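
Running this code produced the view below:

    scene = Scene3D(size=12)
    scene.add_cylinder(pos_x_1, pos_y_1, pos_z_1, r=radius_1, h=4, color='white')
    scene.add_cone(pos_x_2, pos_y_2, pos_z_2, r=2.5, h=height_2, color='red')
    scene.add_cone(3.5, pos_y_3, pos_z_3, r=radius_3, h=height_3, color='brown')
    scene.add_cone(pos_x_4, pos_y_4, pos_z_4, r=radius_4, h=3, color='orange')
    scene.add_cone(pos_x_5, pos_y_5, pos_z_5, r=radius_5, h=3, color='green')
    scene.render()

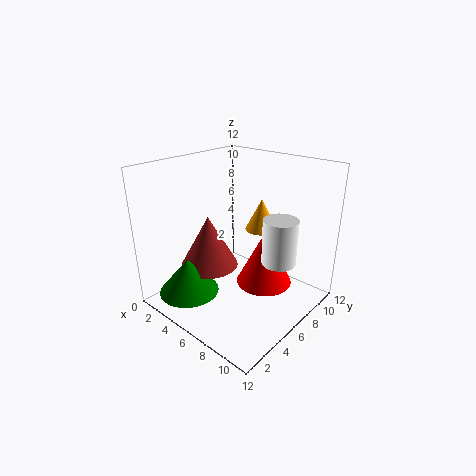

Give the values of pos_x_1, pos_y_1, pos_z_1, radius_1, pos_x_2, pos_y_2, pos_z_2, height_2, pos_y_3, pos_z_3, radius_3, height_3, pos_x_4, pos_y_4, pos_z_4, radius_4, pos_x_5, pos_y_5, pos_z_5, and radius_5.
pos_x_1 = 8.5
pos_y_1 = 8.5
pos_z_1 = 3.5
radius_1 = 1.5
pos_x_2 = 7
pos_y_2 = 8.5
pos_z_2 = 1
height_2 = 5
pos_y_3 = 5
pos_z_3 = 3
radius_3 = 2.5
height_3 = 4.5
pos_x_4 = 5
pos_y_4 = 10.5
pos_z_4 = 5
radius_4 = 1.5
pos_x_5 = 3.5
pos_y_5 = 2.5
pos_z_5 = 1.5
radius_5 = 2.5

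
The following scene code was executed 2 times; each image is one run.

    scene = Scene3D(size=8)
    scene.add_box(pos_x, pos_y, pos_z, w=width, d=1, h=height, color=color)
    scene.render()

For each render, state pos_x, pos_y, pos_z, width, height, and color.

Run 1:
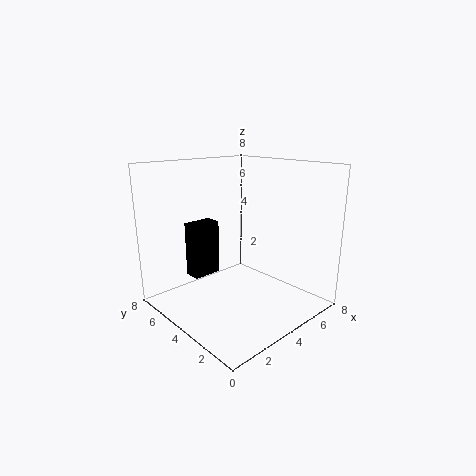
pos_x = 2.5, pos_y = 6, pos_z = 1.25, width = 1.75, height = 3.25, color = 'black'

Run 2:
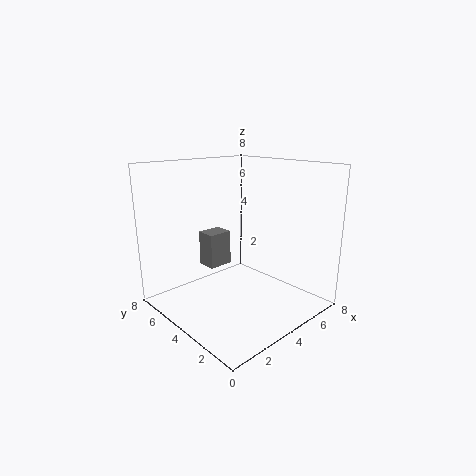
pos_x = 1.75, pos_y = 3.5, pos_z = 3, width = 1.25, height = 1.75, color = 'gray'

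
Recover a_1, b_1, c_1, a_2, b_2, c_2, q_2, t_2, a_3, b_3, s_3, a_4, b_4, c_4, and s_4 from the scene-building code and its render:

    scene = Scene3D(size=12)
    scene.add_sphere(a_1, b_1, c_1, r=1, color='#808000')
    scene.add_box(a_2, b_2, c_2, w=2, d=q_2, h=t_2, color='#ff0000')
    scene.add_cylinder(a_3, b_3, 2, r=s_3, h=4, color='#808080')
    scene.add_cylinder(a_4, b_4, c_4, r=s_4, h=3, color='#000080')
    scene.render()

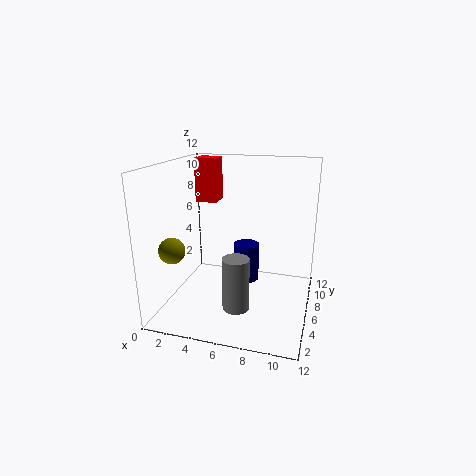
a_1 = 2; b_1 = 2; c_1 = 6; a_2 = 1; b_2 = 9; c_2 = 8; q_2 = 2; t_2 = 4; a_3 = 7; b_3 = 2; s_3 = 1; a_4 = 7; b_4 = 5; c_4 = 3; s_4 = 1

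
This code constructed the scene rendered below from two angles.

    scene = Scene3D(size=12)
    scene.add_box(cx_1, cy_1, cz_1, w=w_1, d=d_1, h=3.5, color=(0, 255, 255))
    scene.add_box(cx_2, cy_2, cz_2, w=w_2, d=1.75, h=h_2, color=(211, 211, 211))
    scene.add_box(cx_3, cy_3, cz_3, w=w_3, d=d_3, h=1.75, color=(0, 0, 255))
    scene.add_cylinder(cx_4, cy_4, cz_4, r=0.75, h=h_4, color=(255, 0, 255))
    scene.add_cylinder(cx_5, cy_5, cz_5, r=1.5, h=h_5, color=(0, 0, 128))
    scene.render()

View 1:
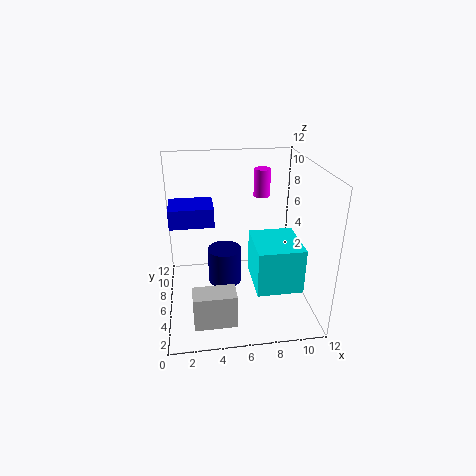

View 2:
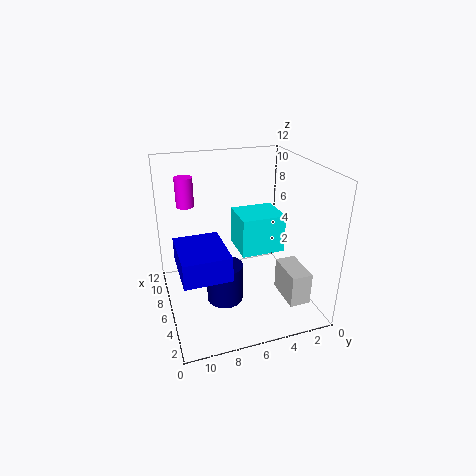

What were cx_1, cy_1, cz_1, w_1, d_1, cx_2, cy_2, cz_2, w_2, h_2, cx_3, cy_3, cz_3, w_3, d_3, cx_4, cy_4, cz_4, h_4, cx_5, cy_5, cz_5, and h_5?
cx_1 = 6.75, cy_1 = 1.25, cz_1 = 3.5, w_1 = 3.5, d_1 = 4, cx_2 = 2, cy_2 = 1, cz_2 = 1, w_2 = 3.25, h_2 = 2.75, cx_3 = 0.25, cy_3 = 8.25, cz_3 = 6, w_3 = 4, d_3 = 3.25, cx_4 = 8.75, cy_4 = 9.75, cz_4 = 8.25, h_4 = 2.5, cx_5 = 5, cy_5 = 7.5, cz_5 = 1, h_5 = 3.25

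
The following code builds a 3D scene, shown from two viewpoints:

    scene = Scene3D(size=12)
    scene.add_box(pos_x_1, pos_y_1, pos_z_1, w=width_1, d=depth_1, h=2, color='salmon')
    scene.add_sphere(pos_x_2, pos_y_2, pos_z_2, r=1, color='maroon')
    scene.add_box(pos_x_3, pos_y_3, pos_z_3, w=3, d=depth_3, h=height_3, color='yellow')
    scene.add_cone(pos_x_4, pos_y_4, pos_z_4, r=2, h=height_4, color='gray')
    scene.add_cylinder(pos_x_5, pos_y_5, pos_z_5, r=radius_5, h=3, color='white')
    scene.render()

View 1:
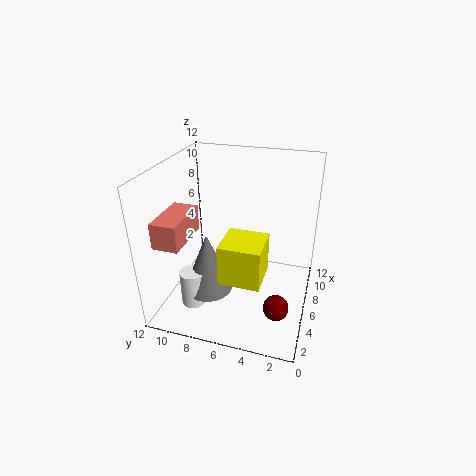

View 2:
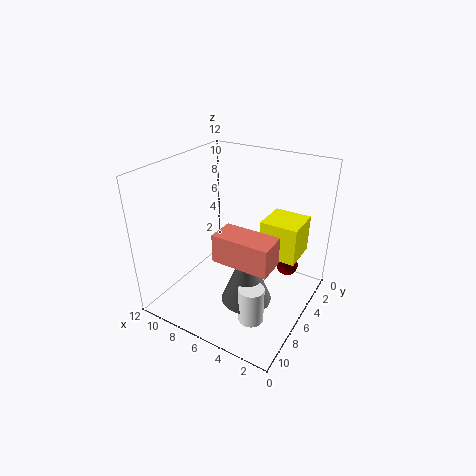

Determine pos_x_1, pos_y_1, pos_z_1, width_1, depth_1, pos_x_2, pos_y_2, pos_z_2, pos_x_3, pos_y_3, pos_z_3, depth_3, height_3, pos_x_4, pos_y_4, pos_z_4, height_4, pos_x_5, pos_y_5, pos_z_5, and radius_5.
pos_x_1 = 1
pos_y_1 = 9
pos_z_1 = 7
width_1 = 4
depth_1 = 2
pos_x_2 = 3
pos_y_2 = 2
pos_z_2 = 2
pos_x_3 = 1
pos_y_3 = 3
pos_z_3 = 5
depth_3 = 3
height_3 = 3
pos_x_4 = 4
pos_y_4 = 8
pos_z_4 = 2
height_4 = 5
pos_x_5 = 3
pos_y_5 = 9
pos_z_5 = 1
radius_5 = 1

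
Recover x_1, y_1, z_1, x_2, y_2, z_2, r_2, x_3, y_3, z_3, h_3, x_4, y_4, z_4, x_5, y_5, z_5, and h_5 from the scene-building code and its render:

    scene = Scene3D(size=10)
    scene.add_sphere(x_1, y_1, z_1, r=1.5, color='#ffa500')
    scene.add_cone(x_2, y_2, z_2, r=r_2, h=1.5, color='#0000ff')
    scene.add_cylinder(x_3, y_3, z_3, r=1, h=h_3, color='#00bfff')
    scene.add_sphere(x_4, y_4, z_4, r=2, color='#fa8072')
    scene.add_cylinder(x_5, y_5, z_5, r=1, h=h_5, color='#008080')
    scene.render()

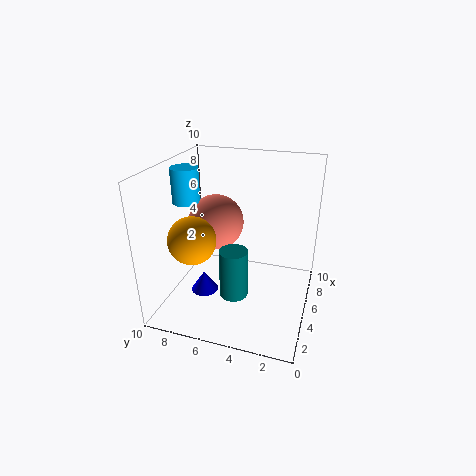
x_1 = 2; y_1 = 7; z_1 = 6; x_2 = 4.5; y_2 = 7.5; z_2 = 0.5; r_2 = 1; x_3 = 5.5; y_3 = 9; z_3 = 7; h_3 = 2.5; x_4 = 6; y_4 = 7; z_4 = 5.5; x_5 = 4; y_5 = 5; z_5 = 1; h_5 = 3.5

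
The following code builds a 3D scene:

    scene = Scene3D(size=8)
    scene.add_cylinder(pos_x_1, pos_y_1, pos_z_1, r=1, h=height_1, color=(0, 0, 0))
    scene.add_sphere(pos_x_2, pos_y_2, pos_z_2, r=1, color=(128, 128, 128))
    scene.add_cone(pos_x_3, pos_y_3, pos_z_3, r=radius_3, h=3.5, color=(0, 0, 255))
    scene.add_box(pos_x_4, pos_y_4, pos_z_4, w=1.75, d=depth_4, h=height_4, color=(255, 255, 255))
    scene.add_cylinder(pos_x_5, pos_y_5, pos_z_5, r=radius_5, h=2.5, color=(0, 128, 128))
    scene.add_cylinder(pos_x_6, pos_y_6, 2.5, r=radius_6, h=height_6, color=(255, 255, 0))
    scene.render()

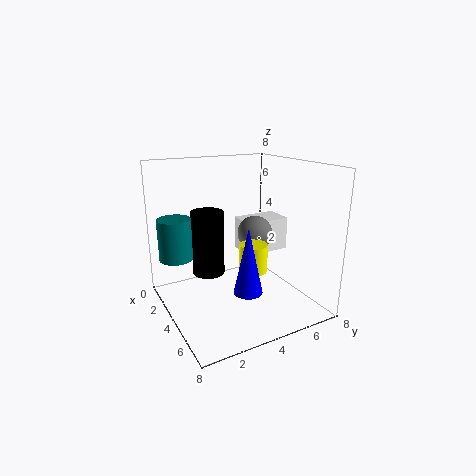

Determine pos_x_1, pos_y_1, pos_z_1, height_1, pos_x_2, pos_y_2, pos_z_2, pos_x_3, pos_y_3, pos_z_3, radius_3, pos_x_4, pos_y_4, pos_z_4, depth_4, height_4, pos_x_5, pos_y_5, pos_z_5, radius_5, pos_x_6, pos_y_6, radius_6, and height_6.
pos_x_1 = 1.5
pos_y_1 = 3.25
pos_z_1 = 1
height_1 = 4
pos_x_2 = 3.75
pos_y_2 = 5.25
pos_z_2 = 4
pos_x_3 = 6
pos_y_3 = 3.5
pos_z_3 = 1.75
radius_3 = 0.75
pos_x_4 = 1.75
pos_y_4 = 5
pos_z_4 = 2.5
depth_4 = 2.75
height_4 = 2
pos_x_5 = 1.25
pos_y_5 = 1.25
pos_z_5 = 2.25
radius_5 = 1
pos_x_6 = 5.25
pos_y_6 = 4.25
radius_6 = 0.75
height_6 = 1.5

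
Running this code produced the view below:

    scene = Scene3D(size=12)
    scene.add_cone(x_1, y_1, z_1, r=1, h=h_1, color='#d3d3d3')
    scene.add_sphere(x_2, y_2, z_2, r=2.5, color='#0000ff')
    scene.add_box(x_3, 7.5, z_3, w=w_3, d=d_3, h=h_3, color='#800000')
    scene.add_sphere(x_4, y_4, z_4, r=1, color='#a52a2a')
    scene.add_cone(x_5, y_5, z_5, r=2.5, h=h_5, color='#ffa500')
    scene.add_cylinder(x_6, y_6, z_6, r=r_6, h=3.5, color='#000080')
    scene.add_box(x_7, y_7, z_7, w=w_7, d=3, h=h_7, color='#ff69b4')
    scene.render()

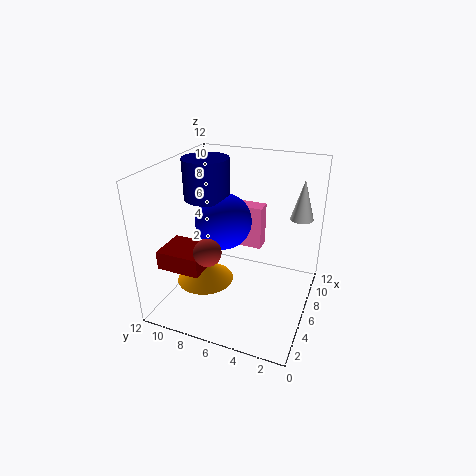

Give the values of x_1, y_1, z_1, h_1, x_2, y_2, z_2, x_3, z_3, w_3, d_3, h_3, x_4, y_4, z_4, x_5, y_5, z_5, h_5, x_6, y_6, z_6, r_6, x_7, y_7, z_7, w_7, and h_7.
x_1 = 9.5
y_1 = 1.5
z_1 = 7
h_1 = 3.5
x_2 = 7.5
y_2 = 8
z_2 = 6.5
x_3 = 1.5
z_3 = 4.5
w_3 = 3
d_3 = 3.5
h_3 = 1.5
x_4 = 1.5
y_4 = 6.5
z_4 = 7
x_5 = 5.5
y_5 = 9
z_5 = 1.5
h_5 = 2
x_6 = 7.5
y_6 = 9.5
z_6 = 8.5
r_6 = 2
x_7 = 9
y_7 = 5
z_7 = 3.5
w_7 = 1.5
h_7 = 4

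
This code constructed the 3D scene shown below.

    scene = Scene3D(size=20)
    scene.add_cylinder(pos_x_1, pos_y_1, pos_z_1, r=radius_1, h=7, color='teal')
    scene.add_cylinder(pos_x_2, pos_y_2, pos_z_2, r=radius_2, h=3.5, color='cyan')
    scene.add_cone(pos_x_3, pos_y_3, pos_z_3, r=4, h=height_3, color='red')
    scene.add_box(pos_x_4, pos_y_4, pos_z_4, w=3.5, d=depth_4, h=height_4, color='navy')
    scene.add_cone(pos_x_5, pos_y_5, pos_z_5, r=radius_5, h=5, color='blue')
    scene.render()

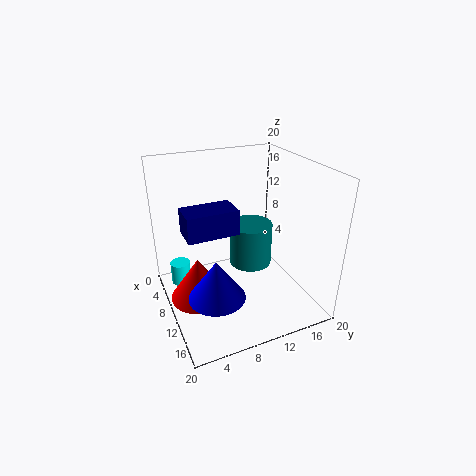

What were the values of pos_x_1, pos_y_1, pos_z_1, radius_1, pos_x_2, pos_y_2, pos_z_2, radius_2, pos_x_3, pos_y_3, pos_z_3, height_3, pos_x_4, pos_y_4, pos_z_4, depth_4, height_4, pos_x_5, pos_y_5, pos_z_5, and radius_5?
pos_x_1 = 4
pos_y_1 = 15
pos_z_1 = 1.5
radius_1 = 3.5
pos_x_2 = 3.5
pos_y_2 = 3
pos_z_2 = 0.5
radius_2 = 1.5
pos_x_3 = 10
pos_y_3 = 4
pos_z_3 = 2
height_3 = 6
pos_x_4 = 12.5
pos_y_4 = 1.5
pos_z_4 = 14
depth_4 = 6
height_4 = 3
pos_x_5 = 16
pos_y_5 = 4.5
pos_z_5 = 6
radius_5 = 3.5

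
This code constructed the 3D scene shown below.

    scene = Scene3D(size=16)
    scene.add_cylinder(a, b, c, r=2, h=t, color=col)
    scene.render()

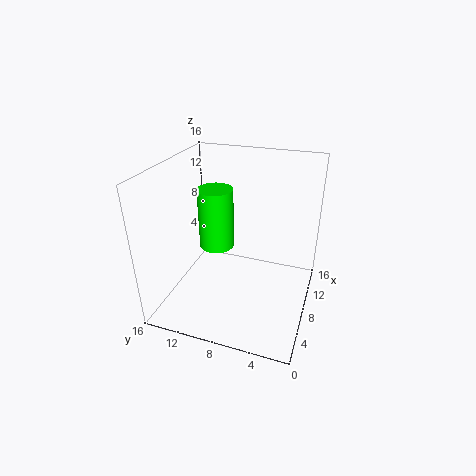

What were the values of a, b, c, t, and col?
a = 9
b = 11
c = 6
t = 7
col = 'lime'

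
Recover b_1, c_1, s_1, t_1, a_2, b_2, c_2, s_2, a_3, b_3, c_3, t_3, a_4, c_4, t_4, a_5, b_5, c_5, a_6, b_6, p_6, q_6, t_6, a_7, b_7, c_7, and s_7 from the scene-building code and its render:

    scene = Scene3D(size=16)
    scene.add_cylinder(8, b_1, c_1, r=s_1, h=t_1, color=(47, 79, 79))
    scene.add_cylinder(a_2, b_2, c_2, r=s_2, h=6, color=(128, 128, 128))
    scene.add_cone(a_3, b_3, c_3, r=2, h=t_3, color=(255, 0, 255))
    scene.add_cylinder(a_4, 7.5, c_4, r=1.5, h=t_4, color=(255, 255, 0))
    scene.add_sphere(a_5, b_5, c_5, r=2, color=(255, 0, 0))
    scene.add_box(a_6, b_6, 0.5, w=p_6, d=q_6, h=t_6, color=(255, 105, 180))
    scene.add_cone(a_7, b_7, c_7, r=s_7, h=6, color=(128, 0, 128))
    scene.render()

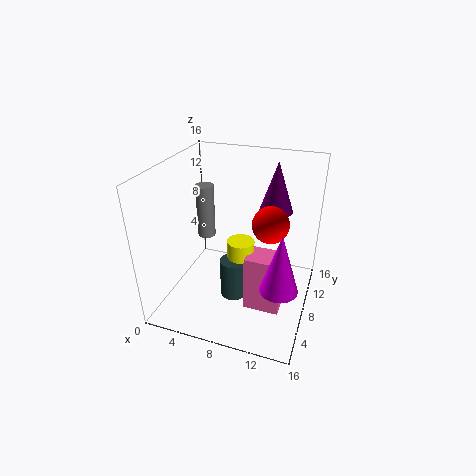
b_1 = 6.5, c_1 = 1.5, s_1 = 1.5, t_1 = 4.5, a_2 = 4, b_2 = 8.5, c_2 = 7.5, s_2 = 1, a_3 = 13.5, b_3 = 5, c_3 = 4.5, t_3 = 6.5, a_4 = 8.5, c_4 = 3, t_4 = 5, a_5 = 11.5, b_5 = 8.5, c_5 = 10, a_6 = 9.5, b_6 = 5.5, p_6 = 4, q_6 = 3, t_6 = 6.5, a_7 = 11, b_7 = 13, c_7 = 9.5, s_7 = 2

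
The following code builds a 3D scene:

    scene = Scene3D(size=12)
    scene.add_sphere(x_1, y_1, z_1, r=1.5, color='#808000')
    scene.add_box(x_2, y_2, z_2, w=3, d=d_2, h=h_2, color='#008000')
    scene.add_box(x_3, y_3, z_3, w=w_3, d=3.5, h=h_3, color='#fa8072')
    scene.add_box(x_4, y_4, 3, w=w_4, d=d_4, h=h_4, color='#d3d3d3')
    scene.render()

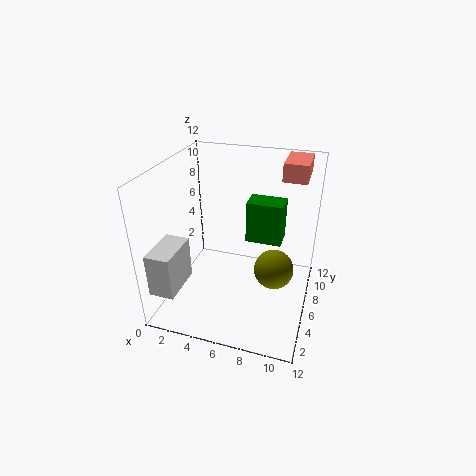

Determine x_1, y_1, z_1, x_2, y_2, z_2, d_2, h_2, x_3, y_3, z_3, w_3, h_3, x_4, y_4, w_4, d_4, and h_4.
x_1 = 9.5
y_1 = 4
z_1 = 5
x_2 = 6.5
y_2 = 6.5
z_2 = 5.5
d_2 = 2
h_2 = 3.5
x_3 = 9
y_3 = 8
z_3 = 10.5
w_3 = 2
h_3 = 1.5
x_4 = 0.5
y_4 = 0.5
w_4 = 2
d_4 = 3.5
h_4 = 3.5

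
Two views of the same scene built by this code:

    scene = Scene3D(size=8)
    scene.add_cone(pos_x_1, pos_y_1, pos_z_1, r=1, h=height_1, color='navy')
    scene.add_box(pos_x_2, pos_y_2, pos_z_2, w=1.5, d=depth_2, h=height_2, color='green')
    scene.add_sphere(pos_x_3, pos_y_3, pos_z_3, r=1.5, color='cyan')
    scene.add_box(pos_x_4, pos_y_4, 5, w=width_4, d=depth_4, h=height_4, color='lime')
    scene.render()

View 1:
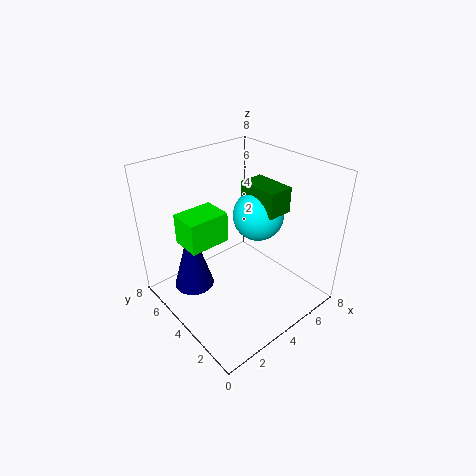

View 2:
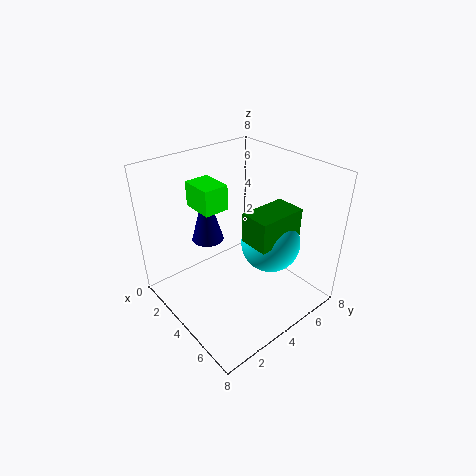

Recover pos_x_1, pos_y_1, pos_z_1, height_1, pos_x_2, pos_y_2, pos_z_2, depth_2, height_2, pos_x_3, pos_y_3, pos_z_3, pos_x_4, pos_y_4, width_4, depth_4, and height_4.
pos_x_1 = 1, pos_y_1 = 4, pos_z_1 = 2.5, height_1 = 3.5, pos_x_2 = 5.5, pos_y_2 = 3, pos_z_2 = 5, depth_2 = 2.5, height_2 = 1.5, pos_x_3 = 6, pos_y_3 = 4.5, pos_z_3 = 4.5, pos_x_4 = 0.5, pos_y_4 = 3, width_4 = 2, depth_4 = 1.5, height_4 = 1.5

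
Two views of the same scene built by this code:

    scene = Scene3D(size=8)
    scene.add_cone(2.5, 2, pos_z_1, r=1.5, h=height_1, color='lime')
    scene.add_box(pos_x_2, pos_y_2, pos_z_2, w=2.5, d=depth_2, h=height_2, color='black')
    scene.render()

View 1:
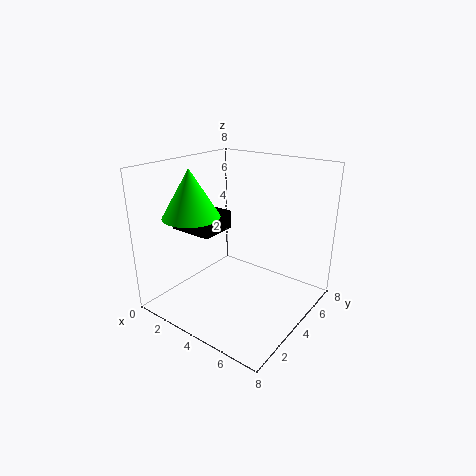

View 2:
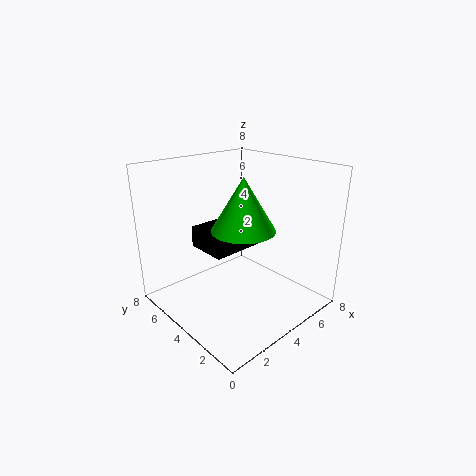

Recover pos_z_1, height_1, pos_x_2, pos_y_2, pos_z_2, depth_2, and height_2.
pos_z_1 = 5.5; height_1 = 2.5; pos_x_2 = 1; pos_y_2 = 2; pos_z_2 = 4.5; depth_2 = 2; height_2 = 1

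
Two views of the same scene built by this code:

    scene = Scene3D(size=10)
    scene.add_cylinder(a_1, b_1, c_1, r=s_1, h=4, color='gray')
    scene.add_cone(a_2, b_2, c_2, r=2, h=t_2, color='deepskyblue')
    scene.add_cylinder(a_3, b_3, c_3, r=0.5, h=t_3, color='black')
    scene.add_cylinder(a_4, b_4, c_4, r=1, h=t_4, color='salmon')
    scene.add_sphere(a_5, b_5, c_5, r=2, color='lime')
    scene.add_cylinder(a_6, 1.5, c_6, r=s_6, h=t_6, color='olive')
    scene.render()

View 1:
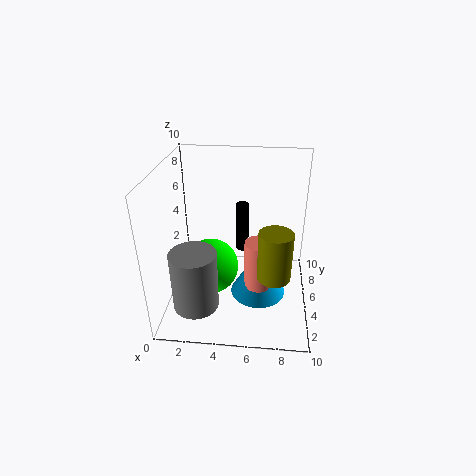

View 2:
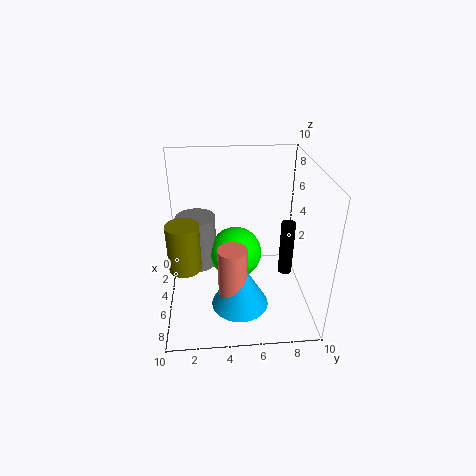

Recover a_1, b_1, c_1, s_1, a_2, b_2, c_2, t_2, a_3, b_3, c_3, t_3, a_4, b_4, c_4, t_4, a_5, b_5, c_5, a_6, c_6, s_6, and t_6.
a_1 = 2.5; b_1 = 2; c_1 = 1.5; s_1 = 1.5; a_2 = 6.5; b_2 = 5; c_2 = 0.5; t_2 = 3.5; a_3 = 5; b_3 = 8.5; c_3 = 2; t_3 = 4; a_4 = 6.5; b_4 = 4.5; c_4 = 1.5; t_4 = 3.5; a_5 = 3; b_5 = 5; c_5 = 2.5; a_6 = 7.5; c_6 = 4.5; s_6 = 1; t_6 = 3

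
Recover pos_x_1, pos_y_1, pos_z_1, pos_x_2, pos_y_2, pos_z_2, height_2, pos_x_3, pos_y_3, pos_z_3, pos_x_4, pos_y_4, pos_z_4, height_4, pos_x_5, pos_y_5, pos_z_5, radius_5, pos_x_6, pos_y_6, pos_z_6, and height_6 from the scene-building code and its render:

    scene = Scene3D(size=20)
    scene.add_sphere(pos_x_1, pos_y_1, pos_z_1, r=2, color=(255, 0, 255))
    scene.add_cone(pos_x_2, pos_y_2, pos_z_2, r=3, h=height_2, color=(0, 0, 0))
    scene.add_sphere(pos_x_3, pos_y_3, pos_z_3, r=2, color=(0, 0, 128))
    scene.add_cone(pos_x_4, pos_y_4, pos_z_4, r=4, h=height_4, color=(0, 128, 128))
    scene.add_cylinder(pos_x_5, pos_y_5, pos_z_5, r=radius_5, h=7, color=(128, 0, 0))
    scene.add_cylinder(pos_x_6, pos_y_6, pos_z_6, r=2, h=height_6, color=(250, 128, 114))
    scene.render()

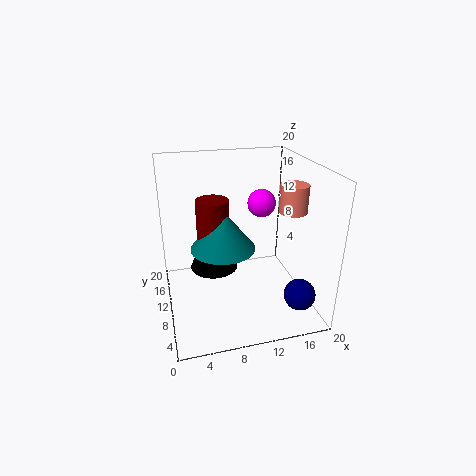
pos_x_1 = 14; pos_y_1 = 12; pos_z_1 = 14; pos_x_2 = 6; pos_y_2 = 7; pos_z_2 = 8; height_2 = 7; pos_x_3 = 16; pos_y_3 = 2; pos_z_3 = 5; pos_x_4 = 7; pos_y_4 = 6; pos_z_4 = 11; height_4 = 5; pos_x_5 = 6; pos_y_5 = 7; pos_z_5 = 10; radius_5 = 2; pos_x_6 = 18; pos_y_6 = 10; pos_z_6 = 13; height_6 = 4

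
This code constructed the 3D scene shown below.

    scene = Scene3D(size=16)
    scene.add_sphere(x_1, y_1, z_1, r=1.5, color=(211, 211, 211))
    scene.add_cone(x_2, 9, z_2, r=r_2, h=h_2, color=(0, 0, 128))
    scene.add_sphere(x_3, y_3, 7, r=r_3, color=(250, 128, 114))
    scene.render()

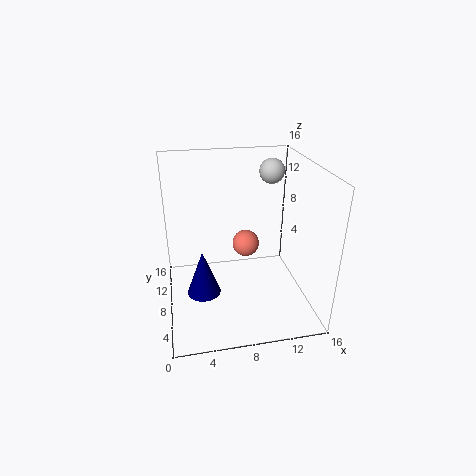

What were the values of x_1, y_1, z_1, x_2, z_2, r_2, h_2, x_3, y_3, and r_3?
x_1 = 13
y_1 = 12.5
z_1 = 14
x_2 = 4
z_2 = 0.5
r_2 = 2
h_2 = 5.5
x_3 = 9
y_3 = 8.5
r_3 = 1.5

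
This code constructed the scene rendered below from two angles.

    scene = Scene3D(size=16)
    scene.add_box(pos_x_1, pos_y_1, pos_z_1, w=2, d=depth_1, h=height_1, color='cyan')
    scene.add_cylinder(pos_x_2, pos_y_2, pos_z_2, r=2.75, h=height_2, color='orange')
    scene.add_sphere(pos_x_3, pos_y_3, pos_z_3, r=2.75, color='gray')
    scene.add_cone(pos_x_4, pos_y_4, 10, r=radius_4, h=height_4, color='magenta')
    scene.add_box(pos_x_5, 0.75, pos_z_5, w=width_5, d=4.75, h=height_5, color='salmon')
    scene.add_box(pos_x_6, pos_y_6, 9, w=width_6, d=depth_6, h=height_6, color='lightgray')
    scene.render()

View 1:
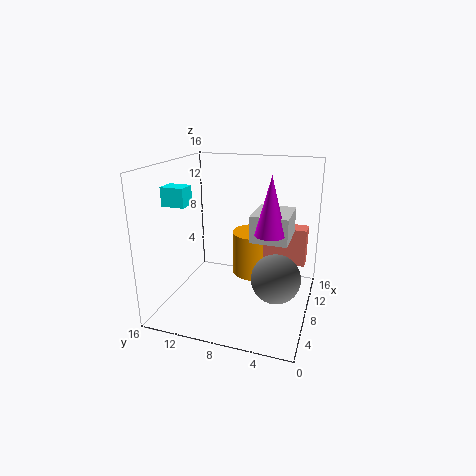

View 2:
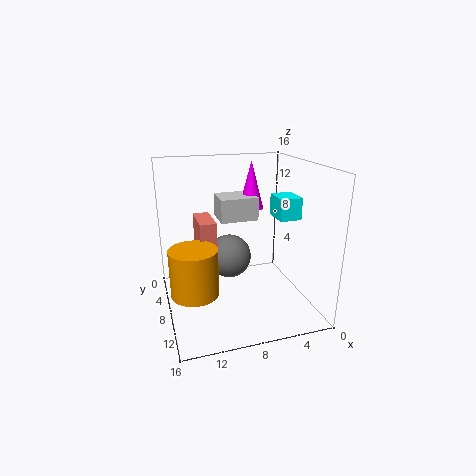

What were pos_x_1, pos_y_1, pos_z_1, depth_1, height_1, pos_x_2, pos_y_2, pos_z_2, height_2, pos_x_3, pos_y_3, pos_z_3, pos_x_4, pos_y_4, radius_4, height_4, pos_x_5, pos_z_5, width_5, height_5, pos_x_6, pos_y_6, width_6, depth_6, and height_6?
pos_x_1 = 4.25; pos_y_1 = 12.5; pos_z_1 = 12; depth_1 = 2.5; height_1 = 2; pos_x_2 = 13; pos_y_2 = 7.5; pos_z_2 = 1.5; height_2 = 5.5; pos_x_3 = 7.75; pos_y_3 = 3.5; pos_z_3 = 3.75; pos_x_4 = 5; pos_y_4 = 3.75; radius_4 = 1.5; height_4 = 5.75; pos_x_5 = 9.75; pos_z_5 = 4.75; width_5 = 2; height_5 = 4.25; pos_x_6 = 4.75; pos_y_6 = 2; width_6 = 4.5; depth_6 = 3.75; height_6 = 2.75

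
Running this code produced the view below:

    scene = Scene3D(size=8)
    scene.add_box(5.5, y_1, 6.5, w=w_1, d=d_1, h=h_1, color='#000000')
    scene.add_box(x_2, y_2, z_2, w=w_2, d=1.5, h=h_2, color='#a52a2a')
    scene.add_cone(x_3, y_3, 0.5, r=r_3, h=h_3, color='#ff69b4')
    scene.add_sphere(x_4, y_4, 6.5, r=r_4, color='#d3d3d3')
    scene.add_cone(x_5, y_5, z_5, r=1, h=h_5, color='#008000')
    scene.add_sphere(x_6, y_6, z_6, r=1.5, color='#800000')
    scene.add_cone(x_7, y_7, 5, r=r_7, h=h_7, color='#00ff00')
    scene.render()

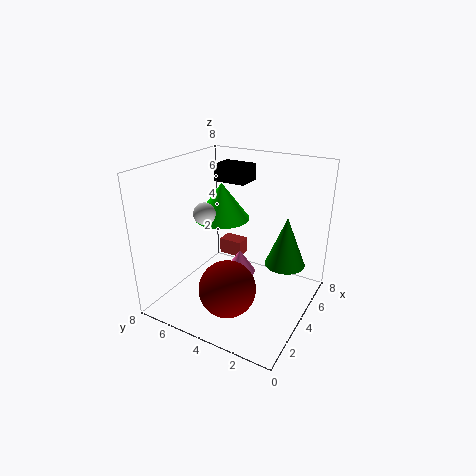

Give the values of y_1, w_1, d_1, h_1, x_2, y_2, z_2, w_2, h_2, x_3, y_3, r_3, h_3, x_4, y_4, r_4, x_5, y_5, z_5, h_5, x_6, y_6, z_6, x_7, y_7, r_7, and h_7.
y_1 = 4.5; w_1 = 1.5; d_1 = 2; h_1 = 1; x_2 = 6; y_2 = 5; z_2 = 1.5; w_2 = 1; h_2 = 1; x_3 = 6; y_3 = 5; r_3 = 1; h_3 = 1.5; x_4 = 1; y_4 = 4; r_4 = 0.5; x_5 = 3.5; y_5 = 1; z_5 = 3.5; h_5 = 2.5; x_6 = 2; y_6 = 3.5; z_6 = 2; x_7 = 4; y_7 = 5; r_7 = 1.5; h_7 = 2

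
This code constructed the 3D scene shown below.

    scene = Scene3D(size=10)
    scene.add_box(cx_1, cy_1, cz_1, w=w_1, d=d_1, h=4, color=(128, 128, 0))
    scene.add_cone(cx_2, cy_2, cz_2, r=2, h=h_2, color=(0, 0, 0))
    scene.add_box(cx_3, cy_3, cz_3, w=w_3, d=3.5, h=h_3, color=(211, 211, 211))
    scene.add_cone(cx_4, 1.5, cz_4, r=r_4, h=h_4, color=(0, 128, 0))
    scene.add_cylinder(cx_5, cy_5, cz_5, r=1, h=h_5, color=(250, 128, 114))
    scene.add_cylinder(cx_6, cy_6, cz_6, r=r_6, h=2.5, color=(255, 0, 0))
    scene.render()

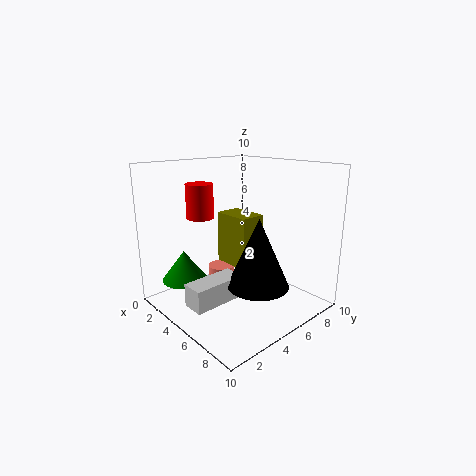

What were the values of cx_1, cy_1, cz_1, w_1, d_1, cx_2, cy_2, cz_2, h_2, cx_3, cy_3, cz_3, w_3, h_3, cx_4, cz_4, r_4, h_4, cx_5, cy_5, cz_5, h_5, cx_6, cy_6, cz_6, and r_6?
cx_1 = 1.5; cy_1 = 6; cz_1 = 2; w_1 = 3; d_1 = 2; cx_2 = 7.5; cy_2 = 4.5; cz_2 = 2.5; h_2 = 4.5; cx_3 = 5; cy_3 = 0.5; cz_3 = 1.5; w_3 = 1.5; h_3 = 1.5; cx_4 = 3.5; cz_4 = 2.5; r_4 = 1.5; h_4 = 2; cx_5 = 2.5; cy_5 = 5.5; cz_5 = 0.5; h_5 = 1.5; cx_6 = 2; cy_6 = 4; cz_6 = 6; r_6 = 1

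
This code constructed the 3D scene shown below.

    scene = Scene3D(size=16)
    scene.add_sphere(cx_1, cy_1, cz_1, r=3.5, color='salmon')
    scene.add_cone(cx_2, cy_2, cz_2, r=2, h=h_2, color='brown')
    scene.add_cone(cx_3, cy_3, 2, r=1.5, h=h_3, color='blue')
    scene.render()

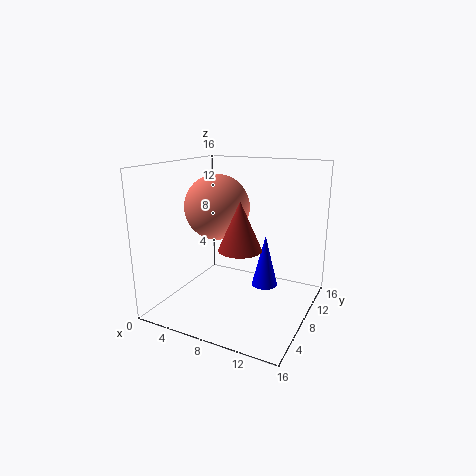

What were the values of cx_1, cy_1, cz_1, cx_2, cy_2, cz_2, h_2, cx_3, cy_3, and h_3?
cx_1 = 6; cy_1 = 7; cz_1 = 11.5; cx_2 = 11; cy_2 = 2.5; cz_2 = 9; h_2 = 4.5; cx_3 = 10.5; cy_3 = 10; h_3 = 6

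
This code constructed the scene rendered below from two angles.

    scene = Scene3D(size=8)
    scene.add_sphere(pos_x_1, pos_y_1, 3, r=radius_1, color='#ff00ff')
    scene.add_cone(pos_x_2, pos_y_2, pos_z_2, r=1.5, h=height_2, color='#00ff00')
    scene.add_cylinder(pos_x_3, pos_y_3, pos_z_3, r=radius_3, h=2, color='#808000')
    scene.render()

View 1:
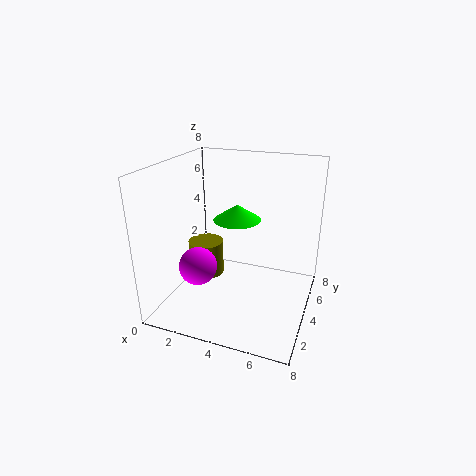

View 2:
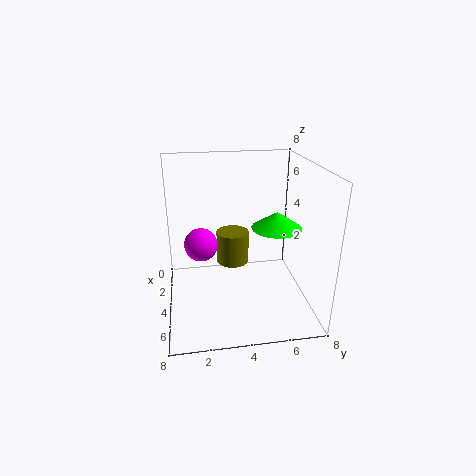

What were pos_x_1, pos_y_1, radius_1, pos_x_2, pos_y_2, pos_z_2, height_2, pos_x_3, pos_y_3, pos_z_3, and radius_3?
pos_x_1 = 2.5
pos_y_1 = 2
radius_1 = 1
pos_x_2 = 3
pos_y_2 = 6.5
pos_z_2 = 4
height_2 = 1
pos_x_3 = 2
pos_y_3 = 4
pos_z_3 = 1.5
radius_3 = 1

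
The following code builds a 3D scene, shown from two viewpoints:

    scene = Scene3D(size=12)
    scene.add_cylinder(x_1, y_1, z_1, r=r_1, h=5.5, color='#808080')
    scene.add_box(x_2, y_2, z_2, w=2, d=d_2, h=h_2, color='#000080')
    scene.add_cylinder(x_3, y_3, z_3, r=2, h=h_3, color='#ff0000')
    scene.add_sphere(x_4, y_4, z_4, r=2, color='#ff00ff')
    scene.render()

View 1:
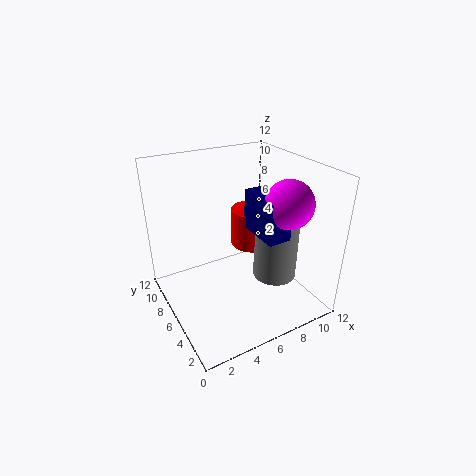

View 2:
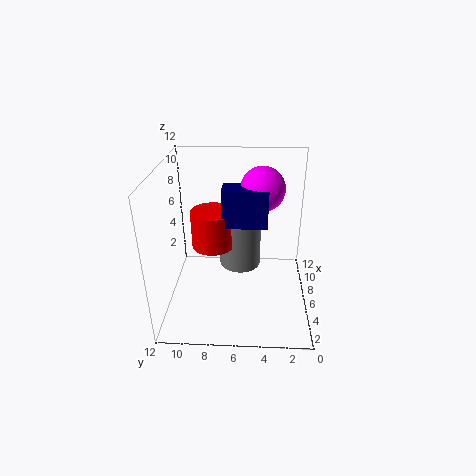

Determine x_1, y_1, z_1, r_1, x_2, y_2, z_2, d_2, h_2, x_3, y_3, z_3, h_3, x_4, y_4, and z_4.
x_1 = 10
y_1 = 6
z_1 = 1
r_1 = 2
x_2 = 7.5
y_2 = 3.5
z_2 = 6
d_2 = 4
h_2 = 3.5
x_3 = 9
y_3 = 8.5
z_3 = 3.5
h_3 = 3.5
x_4 = 9.5
y_4 = 4
z_4 = 9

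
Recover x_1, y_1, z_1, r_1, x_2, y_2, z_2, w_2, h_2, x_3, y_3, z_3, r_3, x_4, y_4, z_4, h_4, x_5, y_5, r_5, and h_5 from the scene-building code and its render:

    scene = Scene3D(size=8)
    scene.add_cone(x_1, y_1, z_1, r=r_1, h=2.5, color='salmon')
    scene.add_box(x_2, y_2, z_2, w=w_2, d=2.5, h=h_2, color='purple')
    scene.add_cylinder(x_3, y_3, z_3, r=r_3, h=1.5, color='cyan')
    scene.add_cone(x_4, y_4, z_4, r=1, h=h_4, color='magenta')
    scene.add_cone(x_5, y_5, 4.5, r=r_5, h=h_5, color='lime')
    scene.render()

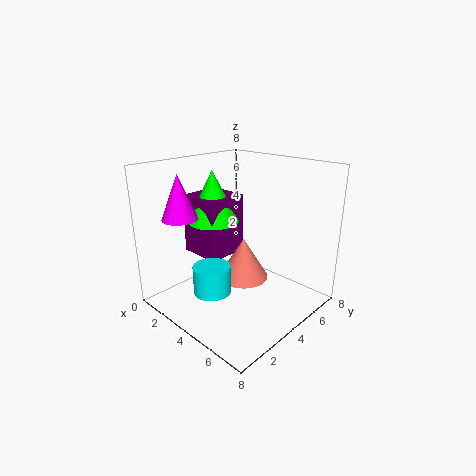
x_1 = 3.5, y_1 = 5, z_1 = 1, r_1 = 1.5, x_2 = 0.5, y_2 = 3, z_2 = 2.5, w_2 = 2.5, h_2 = 3.5, x_3 = 4, y_3 = 2, z_3 = 1.5, r_3 = 1, x_4 = 1.5, y_4 = 2, z_4 = 5, h_4 = 2.5, x_5 = 2, y_5 = 4, r_5 = 1.5, h_5 = 3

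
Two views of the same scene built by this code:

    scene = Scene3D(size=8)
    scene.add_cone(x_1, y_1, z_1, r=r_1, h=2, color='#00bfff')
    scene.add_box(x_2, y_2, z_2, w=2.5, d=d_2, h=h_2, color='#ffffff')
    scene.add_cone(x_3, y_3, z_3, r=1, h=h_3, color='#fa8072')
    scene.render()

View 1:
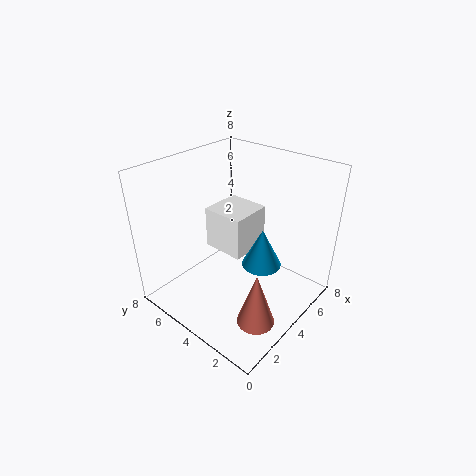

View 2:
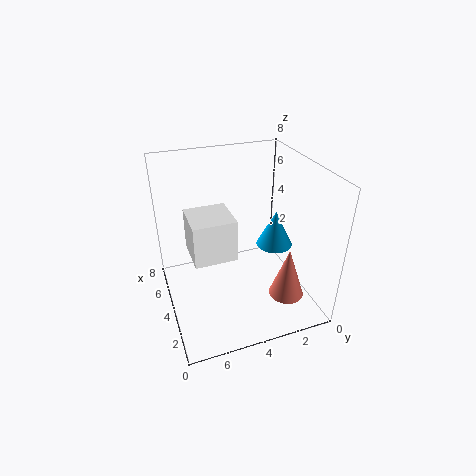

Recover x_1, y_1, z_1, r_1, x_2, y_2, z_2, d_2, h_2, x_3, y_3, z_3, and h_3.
x_1 = 3.5
y_1 = 2
z_1 = 3.5
r_1 = 1
x_2 = 4
y_2 = 4
z_2 = 2.5
d_2 = 2.5
h_2 = 2.5
x_3 = 2.5
y_3 = 1.5
z_3 = 0.5
h_3 = 3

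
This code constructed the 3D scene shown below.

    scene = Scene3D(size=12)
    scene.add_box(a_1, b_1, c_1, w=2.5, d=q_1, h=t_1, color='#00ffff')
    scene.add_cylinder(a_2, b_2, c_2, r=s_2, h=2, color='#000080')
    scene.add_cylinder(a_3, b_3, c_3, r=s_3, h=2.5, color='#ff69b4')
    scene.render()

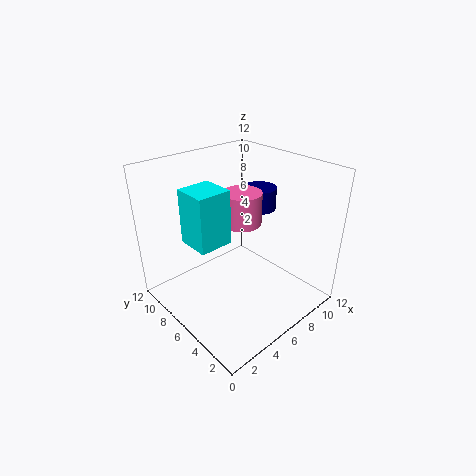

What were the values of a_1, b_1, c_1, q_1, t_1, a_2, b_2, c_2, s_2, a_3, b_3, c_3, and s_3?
a_1 = 1, b_1 = 4, c_1 = 7.5, q_1 = 2.5, t_1 = 4, a_2 = 10, b_2 = 7.5, c_2 = 7, s_2 = 1.5, a_3 = 5.5, b_3 = 5, c_3 = 8, s_3 = 1.5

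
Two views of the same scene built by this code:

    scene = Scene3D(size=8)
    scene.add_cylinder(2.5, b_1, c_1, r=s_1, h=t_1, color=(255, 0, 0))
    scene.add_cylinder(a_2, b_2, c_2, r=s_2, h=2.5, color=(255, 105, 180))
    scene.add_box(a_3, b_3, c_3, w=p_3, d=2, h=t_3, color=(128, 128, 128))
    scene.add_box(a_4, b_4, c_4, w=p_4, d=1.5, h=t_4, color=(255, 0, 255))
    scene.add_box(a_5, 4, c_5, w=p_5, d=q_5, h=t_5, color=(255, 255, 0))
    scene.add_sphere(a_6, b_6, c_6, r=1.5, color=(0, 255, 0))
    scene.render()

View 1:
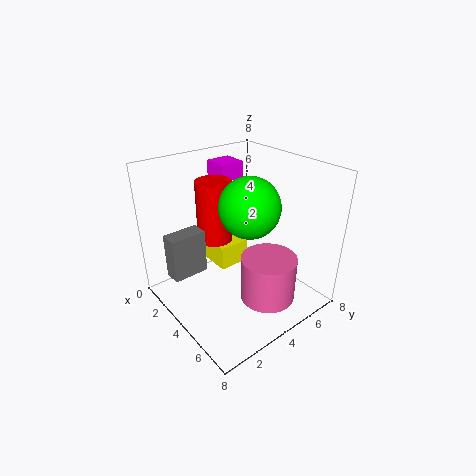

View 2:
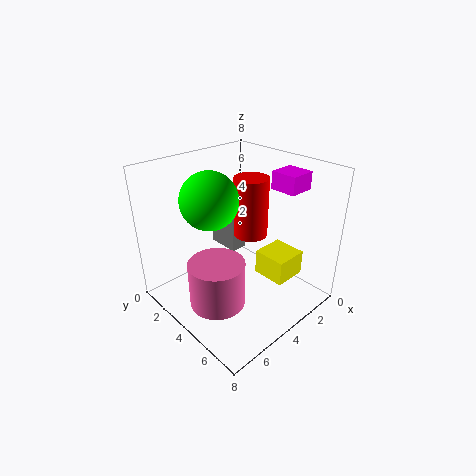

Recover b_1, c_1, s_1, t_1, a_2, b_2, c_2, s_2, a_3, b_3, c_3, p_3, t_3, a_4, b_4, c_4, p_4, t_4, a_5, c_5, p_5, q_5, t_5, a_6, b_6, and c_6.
b_1 = 3.5; c_1 = 3.5; s_1 = 1; t_1 = 3.5; a_2 = 6; b_2 = 4.5; c_2 = 1; s_2 = 1.5; a_3 = 2; b_3 = 0.5; c_3 = 2; p_3 = 1; t_3 = 2.5; a_4 = 0.5; b_4 = 4.5; c_4 = 6.5; p_4 = 1.5; t_4 = 1; a_5 = 0.5; c_5 = 1; p_5 = 2; q_5 = 2; t_5 = 1.5; a_6 = 5.5; b_6 = 3.5; c_6 = 6.5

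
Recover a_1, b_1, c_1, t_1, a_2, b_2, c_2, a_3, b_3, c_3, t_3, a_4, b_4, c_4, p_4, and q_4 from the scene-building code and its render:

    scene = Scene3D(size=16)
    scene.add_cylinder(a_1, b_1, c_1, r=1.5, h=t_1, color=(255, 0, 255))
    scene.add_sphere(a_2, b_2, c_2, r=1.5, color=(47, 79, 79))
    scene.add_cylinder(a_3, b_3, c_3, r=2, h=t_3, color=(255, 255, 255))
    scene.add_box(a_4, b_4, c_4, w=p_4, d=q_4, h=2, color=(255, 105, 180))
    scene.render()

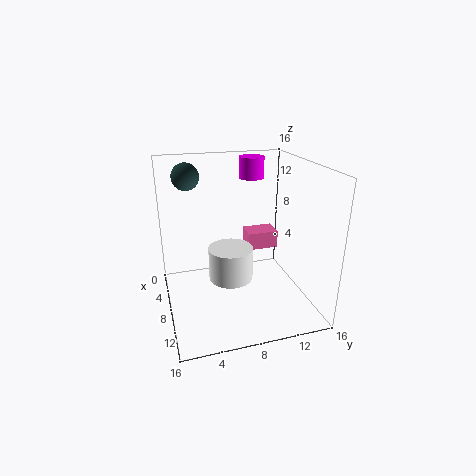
a_1 = 3.5, b_1 = 11, c_1 = 13.5, t_1 = 2.5, a_2 = 5, b_2 = 3, c_2 = 14.5, a_3 = 14, b_3 = 5.5, c_3 = 7, t_3 = 3, a_4 = 5, b_4 = 9.5, c_4 = 6, p_4 = 2.5, q_4 = 3.5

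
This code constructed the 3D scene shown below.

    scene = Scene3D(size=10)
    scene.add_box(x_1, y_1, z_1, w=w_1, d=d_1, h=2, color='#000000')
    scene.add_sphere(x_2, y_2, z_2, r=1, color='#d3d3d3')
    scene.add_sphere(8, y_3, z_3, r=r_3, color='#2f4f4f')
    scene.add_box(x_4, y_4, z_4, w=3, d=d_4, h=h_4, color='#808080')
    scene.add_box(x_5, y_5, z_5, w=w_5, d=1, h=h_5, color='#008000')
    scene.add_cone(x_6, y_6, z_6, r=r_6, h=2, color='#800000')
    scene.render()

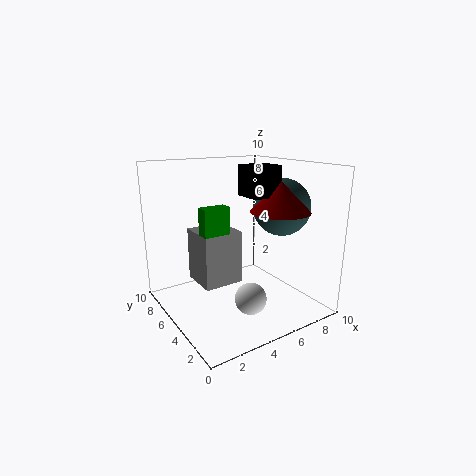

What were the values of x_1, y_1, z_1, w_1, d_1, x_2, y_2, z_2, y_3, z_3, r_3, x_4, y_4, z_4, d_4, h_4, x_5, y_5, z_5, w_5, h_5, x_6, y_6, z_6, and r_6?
x_1 = 5, y_1 = 3, z_1 = 8, w_1 = 2, d_1 = 2, x_2 = 4, y_2 = 2, z_2 = 2, y_3 = 4, z_3 = 7, r_3 = 2, x_4 = 3, y_4 = 6, z_4 = 1, d_4 = 3, h_4 = 4, x_5 = 3, y_5 = 6, z_5 = 3, w_5 = 2, h_5 = 4, x_6 = 7, y_6 = 3, z_6 = 7, r_6 = 2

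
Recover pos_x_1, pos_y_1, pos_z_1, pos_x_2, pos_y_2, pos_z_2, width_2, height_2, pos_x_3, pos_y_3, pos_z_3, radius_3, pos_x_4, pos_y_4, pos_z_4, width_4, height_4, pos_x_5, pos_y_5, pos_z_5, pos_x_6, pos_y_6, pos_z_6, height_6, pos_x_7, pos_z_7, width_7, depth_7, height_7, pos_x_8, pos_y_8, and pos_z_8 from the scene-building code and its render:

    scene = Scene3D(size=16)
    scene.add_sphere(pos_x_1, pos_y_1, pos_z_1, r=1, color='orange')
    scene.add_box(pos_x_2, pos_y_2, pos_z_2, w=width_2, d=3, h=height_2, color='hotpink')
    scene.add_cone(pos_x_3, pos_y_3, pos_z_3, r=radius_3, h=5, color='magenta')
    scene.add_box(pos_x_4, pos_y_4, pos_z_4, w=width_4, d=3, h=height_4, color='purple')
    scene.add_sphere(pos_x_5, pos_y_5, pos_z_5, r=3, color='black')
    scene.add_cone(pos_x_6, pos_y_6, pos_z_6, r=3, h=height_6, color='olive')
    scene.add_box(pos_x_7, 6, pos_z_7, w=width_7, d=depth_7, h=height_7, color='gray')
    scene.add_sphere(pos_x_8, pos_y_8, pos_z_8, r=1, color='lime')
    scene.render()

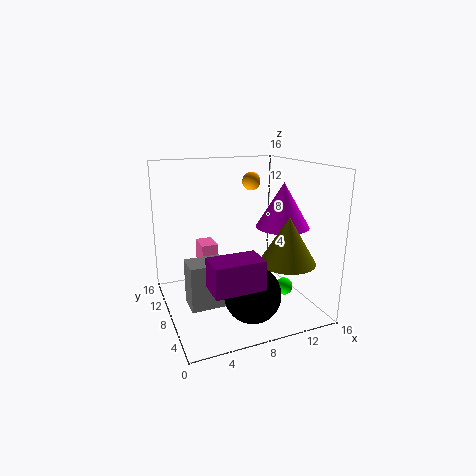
pos_x_1 = 10; pos_y_1 = 9; pos_z_1 = 14; pos_x_2 = 5; pos_y_2 = 12; pos_z_2 = 1; width_2 = 2; height_2 = 5; pos_x_3 = 13; pos_y_3 = 7; pos_z_3 = 9; radius_3 = 3; pos_x_4 = 3; pos_y_4 = 1; pos_z_4 = 5; width_4 = 5; height_4 = 3; pos_x_5 = 8; pos_y_5 = 4; pos_z_5 = 3; pos_x_6 = 12; pos_y_6 = 4; pos_z_6 = 6; height_6 = 5; pos_x_7 = 2; pos_z_7 = 1; width_7 = 4; depth_7 = 3; height_7 = 5; pos_x_8 = 13; pos_y_8 = 6; pos_z_8 = 2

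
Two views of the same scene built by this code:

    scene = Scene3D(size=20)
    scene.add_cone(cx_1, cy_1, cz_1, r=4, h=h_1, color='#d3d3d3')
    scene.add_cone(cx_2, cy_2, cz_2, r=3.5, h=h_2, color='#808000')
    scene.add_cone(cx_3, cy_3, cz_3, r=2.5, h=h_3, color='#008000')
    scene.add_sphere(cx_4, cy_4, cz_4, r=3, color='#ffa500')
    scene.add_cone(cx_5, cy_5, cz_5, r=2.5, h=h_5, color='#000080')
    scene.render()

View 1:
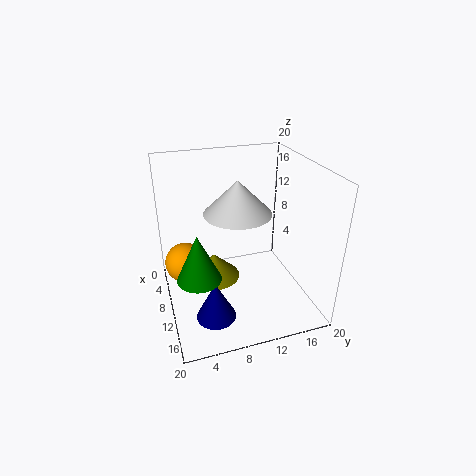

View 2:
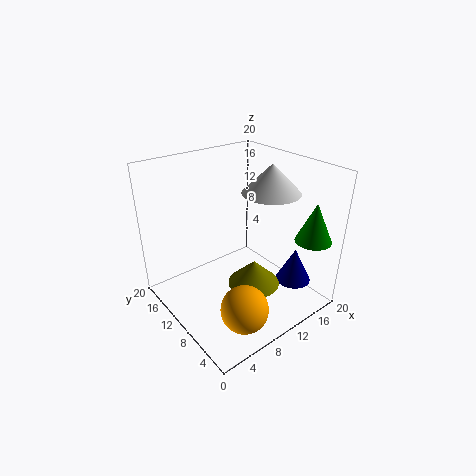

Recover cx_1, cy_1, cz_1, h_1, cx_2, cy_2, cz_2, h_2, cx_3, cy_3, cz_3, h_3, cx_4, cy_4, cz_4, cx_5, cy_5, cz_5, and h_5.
cx_1 = 14.5; cy_1 = 8.5; cz_1 = 16; h_1 = 4; cx_2 = 10; cy_2 = 6.5; cz_2 = 4.5; h_2 = 3.5; cx_3 = 17.5; cy_3 = 3; cz_3 = 10; h_3 = 5.5; cx_4 = 5.5; cy_4 = 3; cz_4 = 4.5; cx_5 = 16.5; cy_5 = 5; cz_5 = 3; h_5 = 5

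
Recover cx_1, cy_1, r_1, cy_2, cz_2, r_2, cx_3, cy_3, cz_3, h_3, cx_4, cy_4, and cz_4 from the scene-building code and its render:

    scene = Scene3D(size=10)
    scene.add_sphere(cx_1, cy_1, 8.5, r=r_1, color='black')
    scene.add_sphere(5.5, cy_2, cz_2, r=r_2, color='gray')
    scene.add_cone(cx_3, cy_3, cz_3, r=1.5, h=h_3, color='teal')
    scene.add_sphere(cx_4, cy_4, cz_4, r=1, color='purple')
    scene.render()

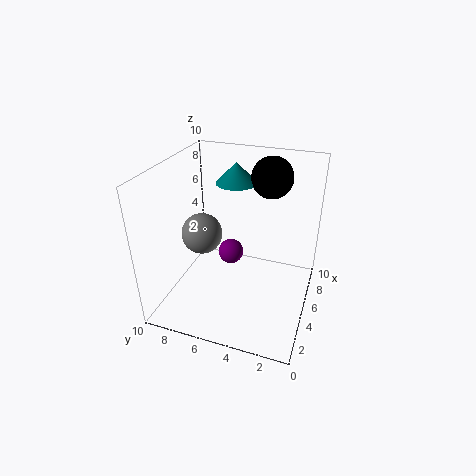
cx_1 = 8
cy_1 = 3.5
r_1 = 1.5
cy_2 = 8
cz_2 = 4.5
r_2 = 1.5
cx_3 = 7.5
cy_3 = 6
cz_3 = 8
h_3 = 1.5
cx_4 = 7.5
cy_4 = 6.5
cz_4 = 2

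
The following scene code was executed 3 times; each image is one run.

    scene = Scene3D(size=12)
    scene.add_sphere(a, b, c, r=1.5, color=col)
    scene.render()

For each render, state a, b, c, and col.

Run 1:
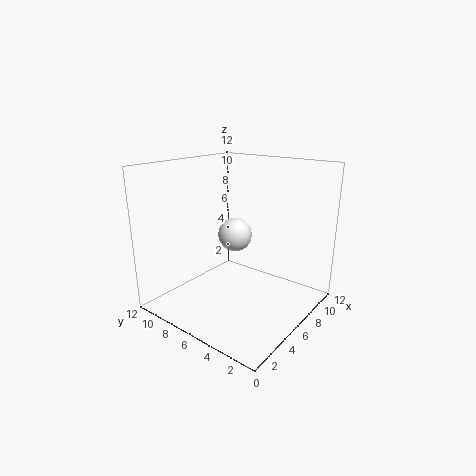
a = 7.5, b = 7.5, c = 5.5, col = 'white'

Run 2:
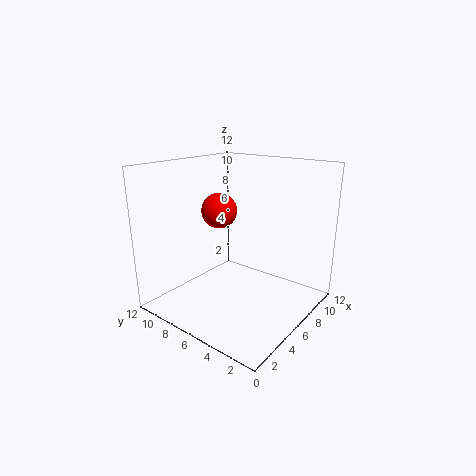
a = 6, b = 8, c = 8, col = 'red'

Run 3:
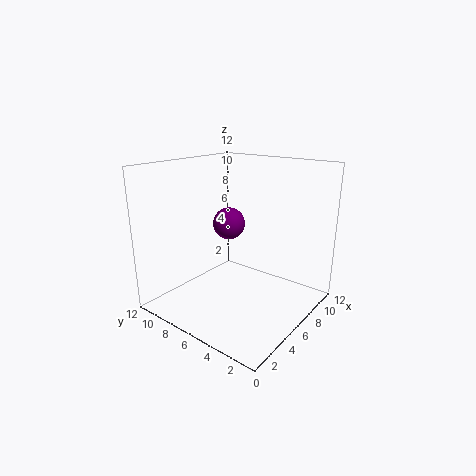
a = 8.5, b = 9, c = 6, col = 'purple'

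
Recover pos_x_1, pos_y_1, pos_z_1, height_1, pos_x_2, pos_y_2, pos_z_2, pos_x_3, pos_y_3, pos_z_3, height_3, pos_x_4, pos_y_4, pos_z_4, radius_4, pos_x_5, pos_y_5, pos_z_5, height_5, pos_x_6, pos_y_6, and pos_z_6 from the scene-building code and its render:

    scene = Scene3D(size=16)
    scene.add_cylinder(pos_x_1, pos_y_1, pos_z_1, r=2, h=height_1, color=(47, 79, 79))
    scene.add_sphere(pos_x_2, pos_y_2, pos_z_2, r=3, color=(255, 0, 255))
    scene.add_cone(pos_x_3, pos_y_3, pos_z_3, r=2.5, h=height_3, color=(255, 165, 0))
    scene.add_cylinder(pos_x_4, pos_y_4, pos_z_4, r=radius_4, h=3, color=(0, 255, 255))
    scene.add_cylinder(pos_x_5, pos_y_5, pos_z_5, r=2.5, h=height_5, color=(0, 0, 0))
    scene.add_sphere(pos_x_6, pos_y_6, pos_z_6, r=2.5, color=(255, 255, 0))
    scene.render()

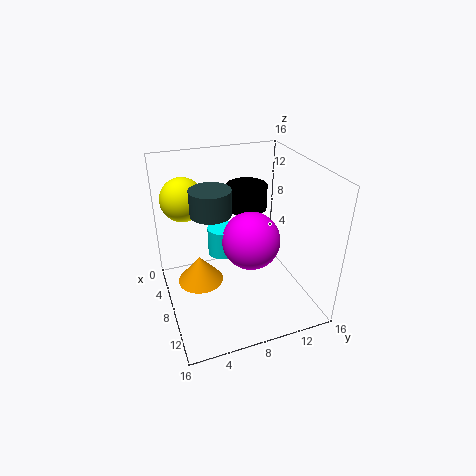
pos_x_1 = 10; pos_y_1 = 4.5; pos_z_1 = 12.5; height_1 = 2.5; pos_x_2 = 10.5; pos_y_2 = 8.5; pos_z_2 = 9; pos_x_3 = 8; pos_y_3 = 3.5; pos_z_3 = 3.5; height_3 = 3; pos_x_4 = 8.5; pos_y_4 = 6; pos_z_4 = 7; radius_4 = 1.5; pos_x_5 = 3; pos_y_5 = 11; pos_z_5 = 9; height_5 = 3; pos_x_6 = 3.5; pos_y_6 = 3; pos_z_6 = 11.5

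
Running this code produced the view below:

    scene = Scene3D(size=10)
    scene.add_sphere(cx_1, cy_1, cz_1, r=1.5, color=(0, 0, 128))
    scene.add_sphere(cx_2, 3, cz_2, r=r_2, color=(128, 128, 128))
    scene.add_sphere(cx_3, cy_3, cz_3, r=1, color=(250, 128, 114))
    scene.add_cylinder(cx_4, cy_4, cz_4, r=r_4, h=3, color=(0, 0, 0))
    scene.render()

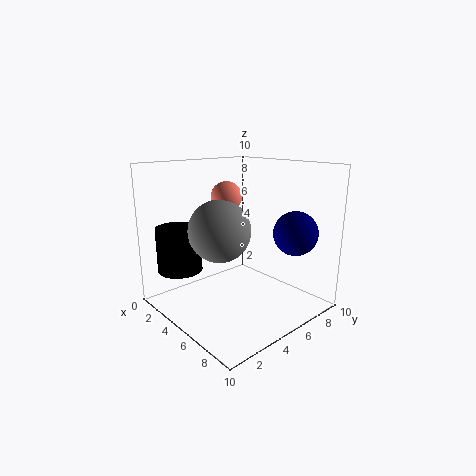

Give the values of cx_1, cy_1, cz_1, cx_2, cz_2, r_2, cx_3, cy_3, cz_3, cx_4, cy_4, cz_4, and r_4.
cx_1 = 8
cy_1 = 7.5
cz_1 = 5.5
cx_2 = 5.5
cz_2 = 6
r_2 = 2
cx_3 = 5
cy_3 = 4
cz_3 = 8
cx_4 = 3
cy_4 = 1.5
cz_4 = 3
r_4 = 1.5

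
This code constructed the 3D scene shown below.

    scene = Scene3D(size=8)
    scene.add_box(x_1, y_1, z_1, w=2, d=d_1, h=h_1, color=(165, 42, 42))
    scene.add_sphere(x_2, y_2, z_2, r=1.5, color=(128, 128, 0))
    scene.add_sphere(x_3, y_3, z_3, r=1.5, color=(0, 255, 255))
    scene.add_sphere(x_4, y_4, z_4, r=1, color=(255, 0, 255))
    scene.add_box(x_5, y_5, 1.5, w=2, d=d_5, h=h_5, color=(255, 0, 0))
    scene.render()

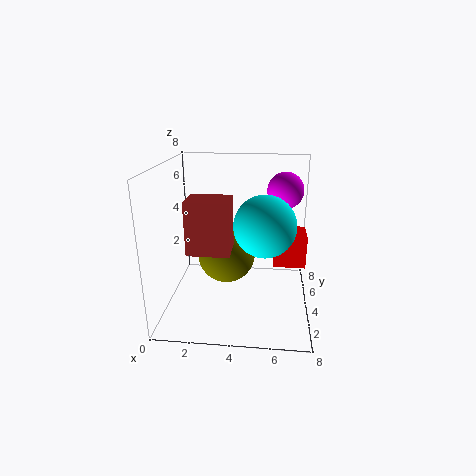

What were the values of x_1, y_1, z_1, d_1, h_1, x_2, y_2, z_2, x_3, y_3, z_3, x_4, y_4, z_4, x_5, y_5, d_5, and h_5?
x_1 = 2; y_1 = 0.5; z_1 = 4.5; d_1 = 1.5; h_1 = 2.5; x_2 = 3.5; y_2 = 3; z_2 = 3.5; x_3 = 5.5; y_3 = 2; z_3 = 5.5; x_4 = 6.5; y_4 = 5; z_4 = 6.5; x_5 = 6; y_5 = 5.5; d_5 = 2; h_5 = 2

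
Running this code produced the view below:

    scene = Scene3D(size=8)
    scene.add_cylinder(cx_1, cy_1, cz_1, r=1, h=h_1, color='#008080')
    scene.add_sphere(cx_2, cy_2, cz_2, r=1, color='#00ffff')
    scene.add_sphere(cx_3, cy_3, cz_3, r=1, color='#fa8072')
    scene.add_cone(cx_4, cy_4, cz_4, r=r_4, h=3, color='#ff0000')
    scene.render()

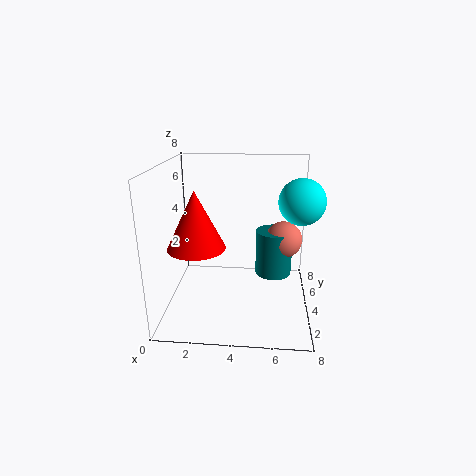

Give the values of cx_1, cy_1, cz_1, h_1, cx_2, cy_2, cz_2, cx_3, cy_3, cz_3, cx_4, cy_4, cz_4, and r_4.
cx_1 = 6
cy_1 = 4
cz_1 = 2
h_1 = 2.5
cx_2 = 7
cy_2 = 1
cz_2 = 7
cx_3 = 6.5
cy_3 = 4
cz_3 = 4
cx_4 = 2
cy_4 = 2.5
cz_4 = 4
r_4 = 1.5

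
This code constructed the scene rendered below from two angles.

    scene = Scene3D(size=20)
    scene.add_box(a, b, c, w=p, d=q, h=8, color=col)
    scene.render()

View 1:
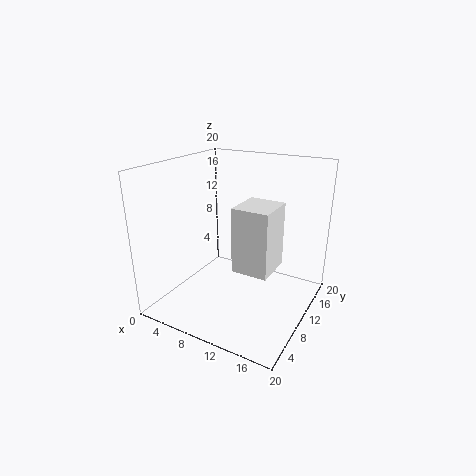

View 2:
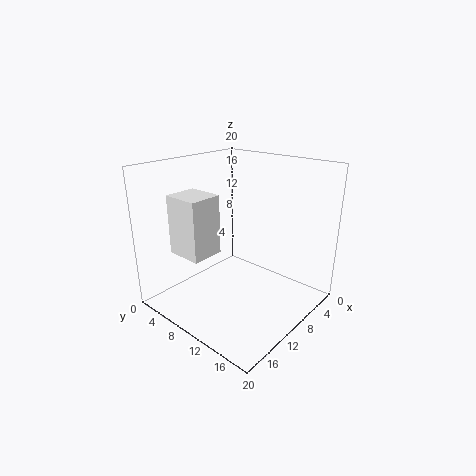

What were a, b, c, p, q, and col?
a = 12.5
b = 4
c = 8.5
p = 4.5
q = 5
col = 'white'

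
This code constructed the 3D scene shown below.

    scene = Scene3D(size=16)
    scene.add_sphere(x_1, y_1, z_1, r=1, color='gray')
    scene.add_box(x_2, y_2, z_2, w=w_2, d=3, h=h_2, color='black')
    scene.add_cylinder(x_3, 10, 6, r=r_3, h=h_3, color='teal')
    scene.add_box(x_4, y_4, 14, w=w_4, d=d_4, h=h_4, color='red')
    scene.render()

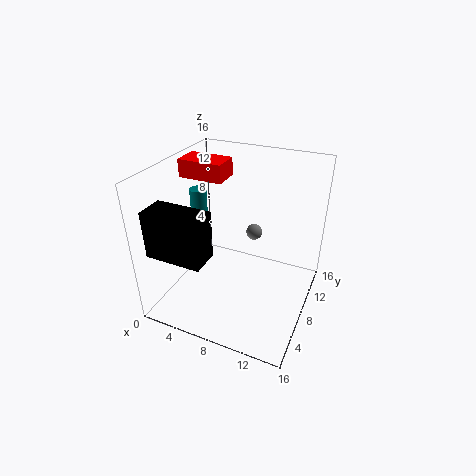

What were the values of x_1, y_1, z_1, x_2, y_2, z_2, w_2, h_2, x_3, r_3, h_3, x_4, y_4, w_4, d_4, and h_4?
x_1 = 8
y_1 = 13
z_1 = 6
x_2 = 1
y_2 = 1
z_2 = 8
w_2 = 6
h_2 = 5
x_3 = 2
r_3 = 1
h_3 = 6
x_4 = 1
y_4 = 8
w_4 = 5
d_4 = 3
h_4 = 2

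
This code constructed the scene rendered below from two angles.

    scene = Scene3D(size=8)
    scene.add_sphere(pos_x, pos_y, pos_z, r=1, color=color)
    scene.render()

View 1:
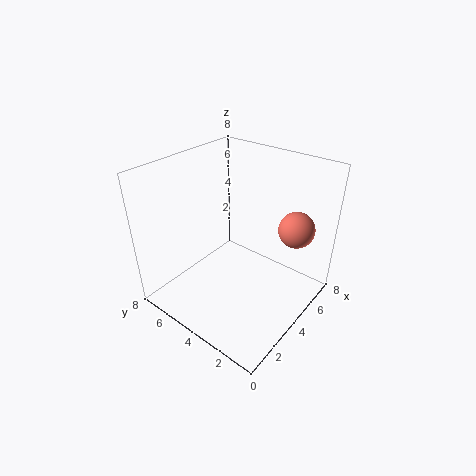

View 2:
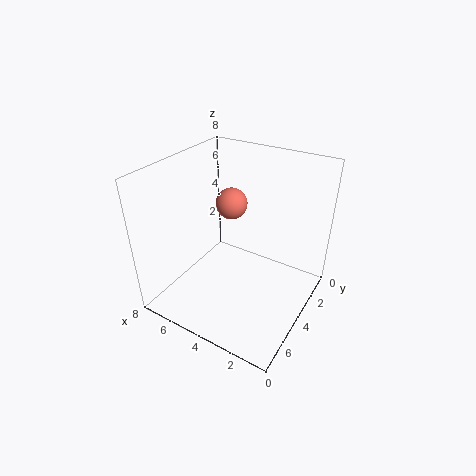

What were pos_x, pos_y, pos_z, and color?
pos_x = 6
pos_y = 1.5
pos_z = 4.5
color = 'salmon'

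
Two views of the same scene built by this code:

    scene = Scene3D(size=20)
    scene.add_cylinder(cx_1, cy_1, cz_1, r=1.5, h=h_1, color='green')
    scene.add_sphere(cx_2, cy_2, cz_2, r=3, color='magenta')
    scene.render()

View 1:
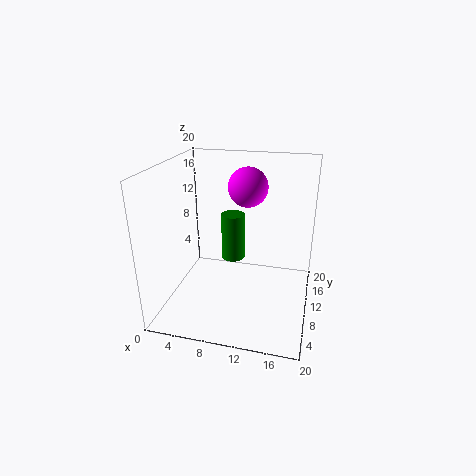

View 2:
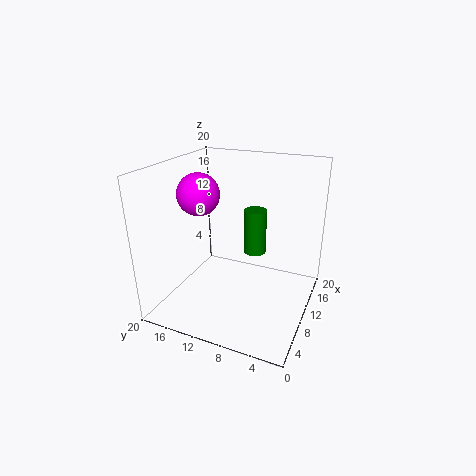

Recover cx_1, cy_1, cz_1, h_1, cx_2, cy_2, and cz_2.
cx_1 = 10; cy_1 = 7.5; cz_1 = 8.5; h_1 = 6; cx_2 = 10; cy_2 = 16; cz_2 = 15.5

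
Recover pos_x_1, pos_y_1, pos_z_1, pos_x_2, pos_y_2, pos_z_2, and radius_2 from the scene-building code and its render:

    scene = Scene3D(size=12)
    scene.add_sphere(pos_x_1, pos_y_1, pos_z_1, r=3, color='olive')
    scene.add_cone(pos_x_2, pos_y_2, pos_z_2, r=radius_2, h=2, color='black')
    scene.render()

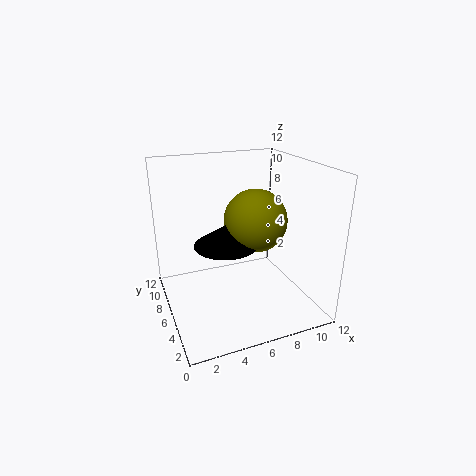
pos_x_1 = 9, pos_y_1 = 9, pos_z_1 = 6, pos_x_2 = 6, pos_y_2 = 9, pos_z_2 = 4, radius_2 = 3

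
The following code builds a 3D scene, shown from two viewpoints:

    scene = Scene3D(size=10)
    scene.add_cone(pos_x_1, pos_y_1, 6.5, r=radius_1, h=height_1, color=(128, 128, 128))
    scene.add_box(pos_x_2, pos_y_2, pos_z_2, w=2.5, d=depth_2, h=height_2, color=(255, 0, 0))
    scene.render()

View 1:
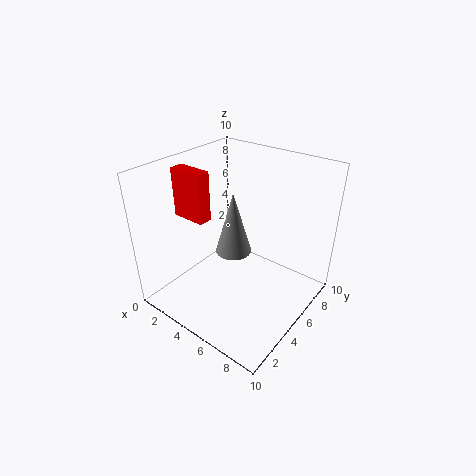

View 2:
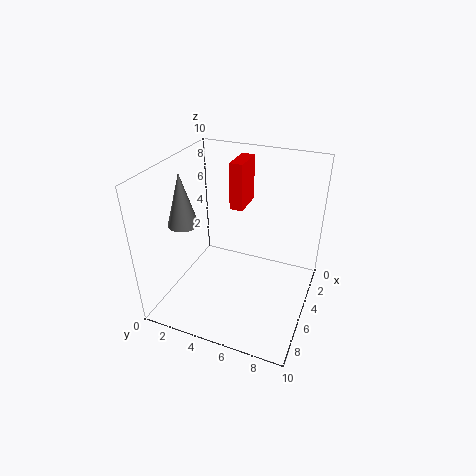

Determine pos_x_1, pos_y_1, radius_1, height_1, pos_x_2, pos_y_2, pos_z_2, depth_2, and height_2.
pos_x_1 = 7; pos_y_1 = 2; radius_1 = 1; height_1 = 3.5; pos_x_2 = 0.5; pos_y_2 = 3.5; pos_z_2 = 6; depth_2 = 1; height_2 = 3.5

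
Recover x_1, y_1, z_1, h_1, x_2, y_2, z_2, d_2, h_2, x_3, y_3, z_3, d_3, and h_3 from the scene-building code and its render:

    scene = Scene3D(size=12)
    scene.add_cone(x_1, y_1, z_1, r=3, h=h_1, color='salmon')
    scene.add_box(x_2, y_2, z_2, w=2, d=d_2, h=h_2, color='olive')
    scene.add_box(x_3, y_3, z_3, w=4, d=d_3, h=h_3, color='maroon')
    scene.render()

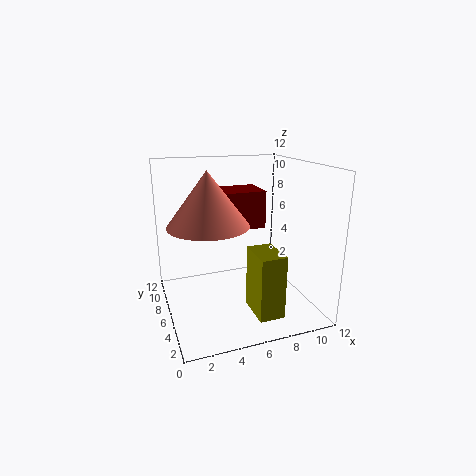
x_1 = 3; y_1 = 4; z_1 = 8; h_1 = 4; x_2 = 6; y_2 = 1; z_2 = 1; d_2 = 3; h_2 = 5; x_3 = 4; y_3 = 5; z_3 = 7; d_3 = 3; h_3 = 3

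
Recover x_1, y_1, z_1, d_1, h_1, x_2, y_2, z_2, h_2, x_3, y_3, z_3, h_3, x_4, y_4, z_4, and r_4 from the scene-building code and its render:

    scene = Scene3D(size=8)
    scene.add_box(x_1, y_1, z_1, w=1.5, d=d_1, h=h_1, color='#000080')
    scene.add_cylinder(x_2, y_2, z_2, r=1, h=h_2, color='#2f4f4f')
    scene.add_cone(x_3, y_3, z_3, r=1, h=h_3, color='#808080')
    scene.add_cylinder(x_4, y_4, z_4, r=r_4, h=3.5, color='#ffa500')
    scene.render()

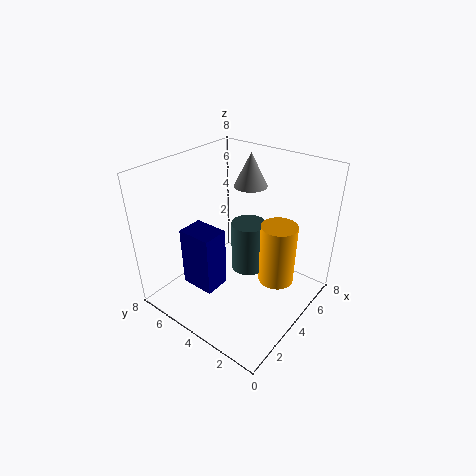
x_1 = 2
y_1 = 4.5
z_1 = 1
d_1 = 2
h_1 = 3.5
x_2 = 5
y_2 = 4
z_2 = 1.5
h_2 = 3
x_3 = 6.5
y_3 = 5
z_3 = 6
h_3 = 2
x_4 = 5
y_4 = 2
z_4 = 1.5
r_4 = 1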